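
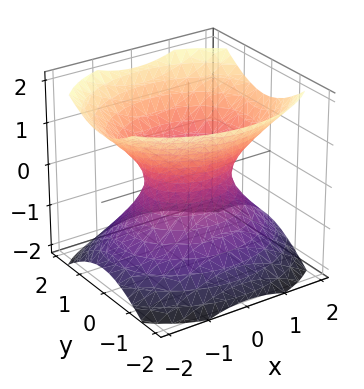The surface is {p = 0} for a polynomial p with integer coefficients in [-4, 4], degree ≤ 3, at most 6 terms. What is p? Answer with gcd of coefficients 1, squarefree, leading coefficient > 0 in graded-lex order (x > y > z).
The degree is 2 — an hourglass — one-sheet hyperboloid; a quadric.
Symmetries: it's symmetric under z → −z, forcing even powers of z; mirror symmetry x ↦ −x ⇒ only even powers of x; it's symmetric under y → −y, forcing even powers of y.
Reading off the gridlines: the x-axis gridline crossings are at x ∈ {-1, 1}; it misses every integer gridline on the z-axis.
These observations pin down the coefficients.

2*x^2 + 3*y^2 - 3*z^2 - 2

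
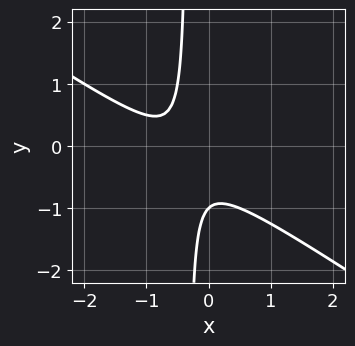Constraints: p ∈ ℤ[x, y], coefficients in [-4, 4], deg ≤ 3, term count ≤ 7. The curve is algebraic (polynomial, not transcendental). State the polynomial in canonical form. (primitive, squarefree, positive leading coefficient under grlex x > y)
2*x^2 + 3*x*y + 2*x + y + 1

First, degree: a generic line meets the curve in up to 2 points, so deg p = 2.
Next, against the integer gridlines: one y-axis crossing is at y = -1; the curve avoids every integer x-axis point in the box.
Finally, solving for integer coefficients yields p as stated.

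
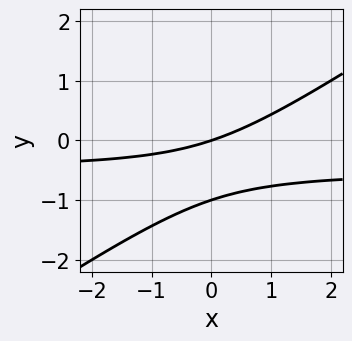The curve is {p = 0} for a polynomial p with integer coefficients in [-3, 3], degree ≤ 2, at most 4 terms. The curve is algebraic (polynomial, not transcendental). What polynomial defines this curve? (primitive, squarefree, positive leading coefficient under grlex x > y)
(a) Degree: no degree-1 curve has this shape, so deg p = 2.
(b) From the axis intercepts and sections: it meets the x-axis at x = 0 (among the integer gridlines); the y-axis gridline crossings are at y ∈ {-1, 0}.
(c) Assembling these constraints gives the stated polynomial.

2*x*y - 3*y^2 + x - 3*y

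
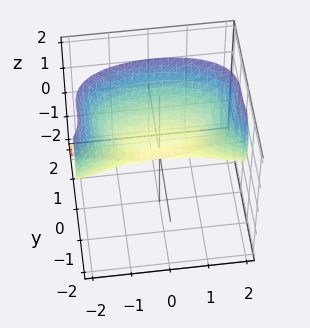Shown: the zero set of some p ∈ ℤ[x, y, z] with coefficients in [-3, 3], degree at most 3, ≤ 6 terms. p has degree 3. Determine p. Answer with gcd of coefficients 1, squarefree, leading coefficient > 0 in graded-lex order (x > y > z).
(a) The degree is 3 — no degree-2 surface has this shape.
(b) Against the integer gridlines: it meets the y-axis at y = 0 (among the integer gridlines); the visible x-axis segment lies entirely on the surface; one z-axis crossing is at z = 0.
(c) These observations pin down the coefficients.

x^2*z + 3*y^3 + y^2 - 2*z^2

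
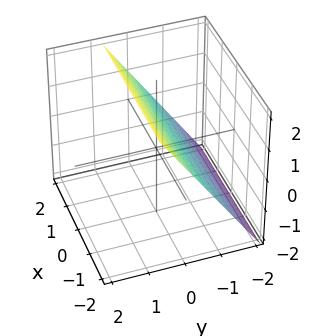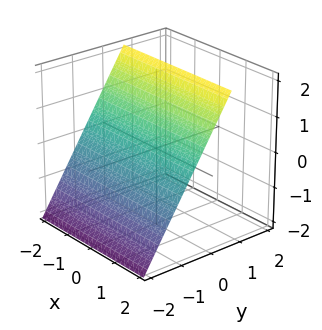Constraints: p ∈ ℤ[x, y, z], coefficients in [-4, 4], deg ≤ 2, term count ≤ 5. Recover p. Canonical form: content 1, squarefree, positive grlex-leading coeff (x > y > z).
(a) Degree: every cross-section is a straight line — this is a plane, so deg p = 1.
(b) From the axis intercepts and sections: it meets the z-axis at z = 1 (among the integer gridlines); it misses every integer gridline on the x-axis.
(c) Solving for integer coefficients yields p as stated.

3*y - 2*z + 2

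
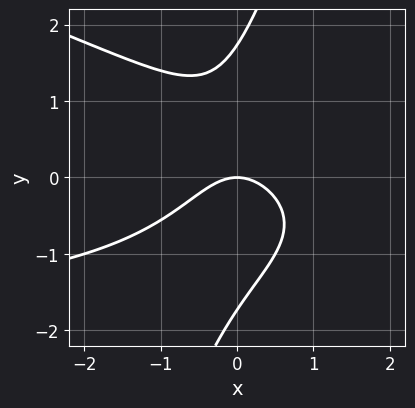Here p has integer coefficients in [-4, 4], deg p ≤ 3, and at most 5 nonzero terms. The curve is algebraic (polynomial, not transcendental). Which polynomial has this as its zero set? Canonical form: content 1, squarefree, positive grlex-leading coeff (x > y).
x^2*y + 3*x*y^2 - y^3 + 3*x^2 + 3*y

First, the degree is 3 — a generic line meets the curve in up to 3 points.
Then, checking where it meets the axes: it crosses the y-axis at the gridline y = 0; it meets the x-axis at x = 0 (among the integer gridlines).
Finally, assembling these constraints gives the stated polynomial.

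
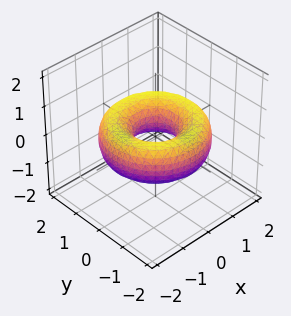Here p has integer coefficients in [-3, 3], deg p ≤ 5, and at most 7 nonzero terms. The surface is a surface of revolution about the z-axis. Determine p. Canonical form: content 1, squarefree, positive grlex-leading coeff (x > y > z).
First, the degree is 4 — a generic line meets the surface in up to 4 points.
Next, symmetry: every cross-section ⟂ z is a circle, so x, y appear only via x² + y².
Then, from the visible intercepts: a circular section at z = 0 has radius between 0 and 1; the surface avoids every integer z-axis point in the box.
Finally, the integer polynomial consistent with all of this is the stated p.

x^4 + 2*x^2*y^2 + y^4 - 3*x^2 - 3*y^2 + 3*z^2 + 1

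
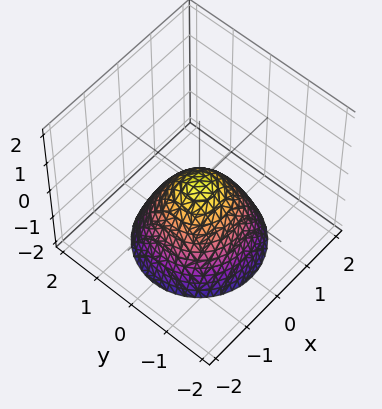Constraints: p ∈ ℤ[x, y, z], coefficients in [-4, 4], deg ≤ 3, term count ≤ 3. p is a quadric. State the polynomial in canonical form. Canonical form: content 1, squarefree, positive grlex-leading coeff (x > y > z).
x^2 + y^2 + z

First, deg p = 2. A single bowl opening along one axis; a quadric.
Next, symmetries: rotational symmetry about the z-axis ⇒ p depends on x, y only through x² + y².
Then, checking where it meets the axes: one z-axis crossing is at z = 0; it meets the x-axis at x = 0 (among the integer gridlines); a circular section at z = -2 has radius between 1 and 2.
Finally, together with the visible shape, these determine p as stated.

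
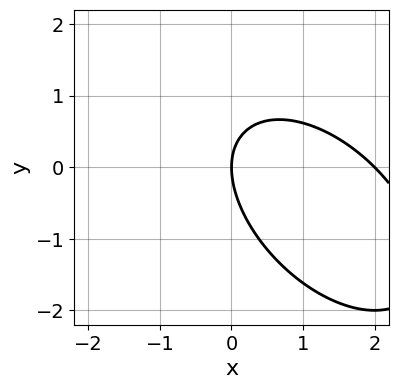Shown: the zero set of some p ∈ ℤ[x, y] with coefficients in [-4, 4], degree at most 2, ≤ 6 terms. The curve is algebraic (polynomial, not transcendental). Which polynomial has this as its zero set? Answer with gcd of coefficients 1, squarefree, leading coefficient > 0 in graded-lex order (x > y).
x^2 + x*y + y^2 - 2*x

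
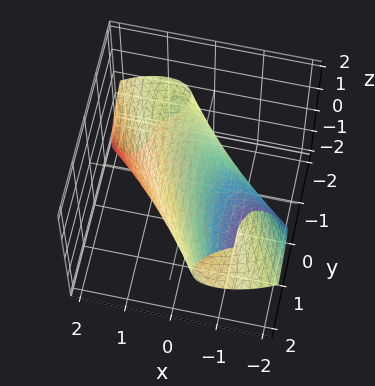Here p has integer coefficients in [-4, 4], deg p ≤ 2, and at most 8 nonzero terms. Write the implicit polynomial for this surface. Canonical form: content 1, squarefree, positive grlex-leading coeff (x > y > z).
3*x^2 + 3*x*y + 3*x*z + y^2 + 2*z^2 - 2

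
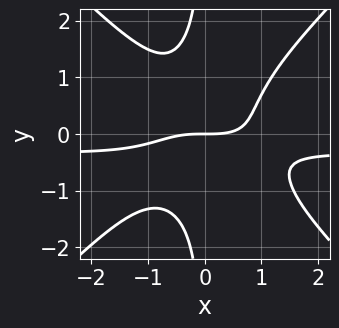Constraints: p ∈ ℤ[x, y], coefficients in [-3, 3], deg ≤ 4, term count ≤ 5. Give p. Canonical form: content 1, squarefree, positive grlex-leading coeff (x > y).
3*x^3*y - 3*x*y^3 + x^3 - 3*y

First, degree: a generic line meets the curve in up to 4 points, so deg p = 4.
Next, observable constraints: it crosses the y-axis at the gridline y = 0; one x-axis crossing is at x = 0.
Finally, the integer polynomial consistent with all of this is the stated p.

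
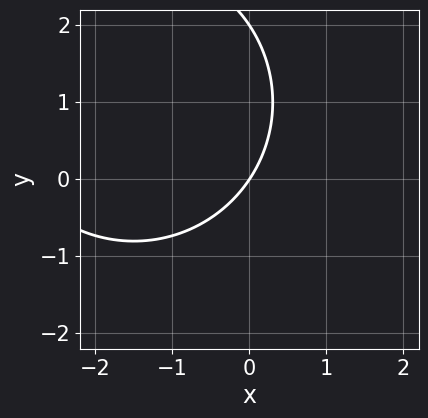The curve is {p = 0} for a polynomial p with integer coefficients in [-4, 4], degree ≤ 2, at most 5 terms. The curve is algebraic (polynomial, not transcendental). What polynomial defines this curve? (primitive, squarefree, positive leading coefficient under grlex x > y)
x^2 + y^2 + 3*x - 2*y

1. deg p = 2. No degree-1 curve has this shape.
2. Reading off the gridlines: among the integer gridlines, it crosses the y-axis at y ∈ {0, 2}; one x-axis crossing is at x = 0.
3. Solving for integer coefficients yields p as stated.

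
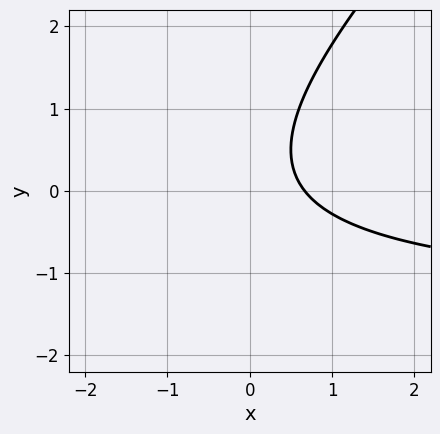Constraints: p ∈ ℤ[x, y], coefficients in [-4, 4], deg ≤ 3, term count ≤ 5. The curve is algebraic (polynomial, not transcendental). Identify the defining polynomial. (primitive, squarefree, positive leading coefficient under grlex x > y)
(a) The degree is 2 — a generic line meets the curve in up to 2 points.
(b) Checking where it meets the axes: no y-intercept at any integer in the box.
(c) Putting this together gives p.

2*x*y - 2*y^2 + 3*x + y - 2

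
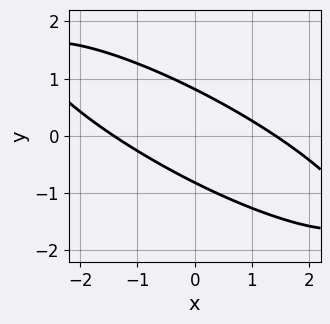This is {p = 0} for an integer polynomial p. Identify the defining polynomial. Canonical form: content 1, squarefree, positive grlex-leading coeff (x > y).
First, degree: the shape is more complex than any degree-1 curve, so deg p = 2.
Finally, matching integer coefficients to the picture gives p.

x^2 + 3*x*y + 3*y^2 - 2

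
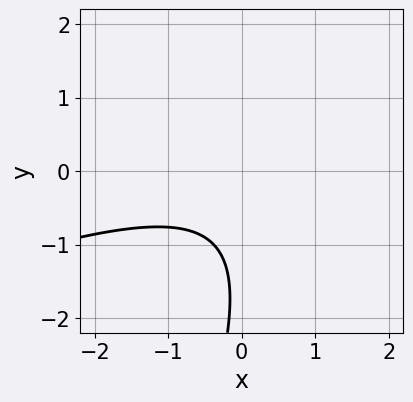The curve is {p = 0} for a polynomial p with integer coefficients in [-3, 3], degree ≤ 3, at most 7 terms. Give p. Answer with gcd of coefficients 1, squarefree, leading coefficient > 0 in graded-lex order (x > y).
x^2 - 3*x*y + y^2 + 3*y + 3

The degree is 2 — no degree-1 curve has this shape.
From the axis intercepts and sections: the curve avoids every integer y-axis point in the box; it misses every integer gridline on the x-axis.
Putting this together gives p.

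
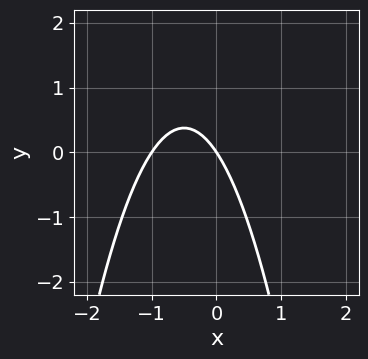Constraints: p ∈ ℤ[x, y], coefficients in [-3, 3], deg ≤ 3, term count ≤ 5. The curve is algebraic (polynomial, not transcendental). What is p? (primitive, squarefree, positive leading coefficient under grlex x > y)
3*x^2 + 3*x + 2*y

1. The degree is 2 — no degree-1 curve has this shape.
2. Observable constraints: one y-axis crossing is at y = 0; among the integer gridlines, it crosses the x-axis at x ∈ {-1, 0}.
3. The integer polynomial consistent with all of this is the stated p.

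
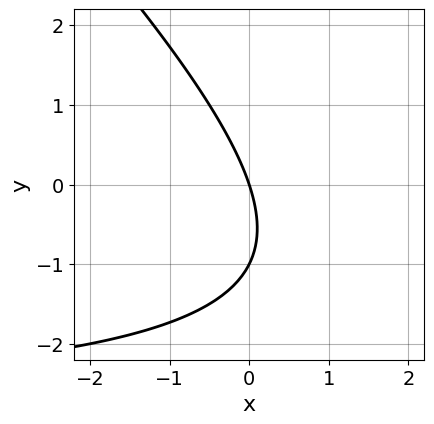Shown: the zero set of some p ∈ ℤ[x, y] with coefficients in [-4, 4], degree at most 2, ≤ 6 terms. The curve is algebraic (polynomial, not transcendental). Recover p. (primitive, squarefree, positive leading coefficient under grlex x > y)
x*y + y^2 + 3*x + y

First, deg p = 2. No degree-1 curve has this shape.
Next, reading off the gridlines: it crosses the x-axis at the gridline x = 0; the y-axis gridline crossings are at y ∈ {-1, 0}.
Finally, together with the visible shape, these determine p as stated.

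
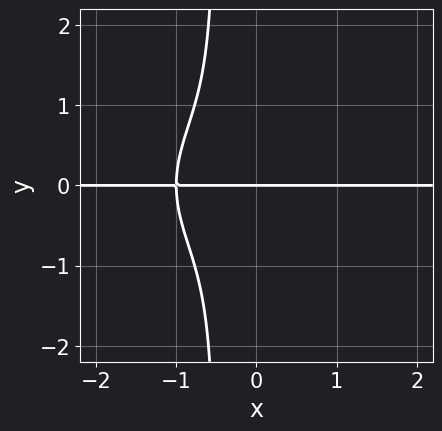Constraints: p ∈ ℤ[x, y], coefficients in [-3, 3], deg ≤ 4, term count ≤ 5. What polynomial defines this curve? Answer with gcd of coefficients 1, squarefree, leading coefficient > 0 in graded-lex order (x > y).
x^3*y + 2*x*y^3 + y^3 + y

The degree is 4 — a generic line meets the curve in up to 4 points.
Checking where it meets the axes: one y-axis crossing is at y = 0; the visible x-axis segment lies entirely on the curve.
Assembling these constraints gives the stated polynomial.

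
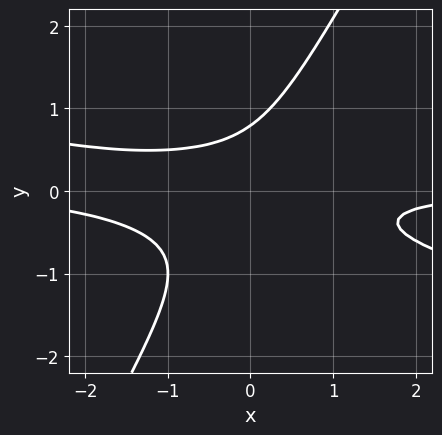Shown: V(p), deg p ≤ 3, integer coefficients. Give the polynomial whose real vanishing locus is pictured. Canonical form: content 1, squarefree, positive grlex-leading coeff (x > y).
x^2*y + 3*x*y^2 - 2*y^3 + x*y + 1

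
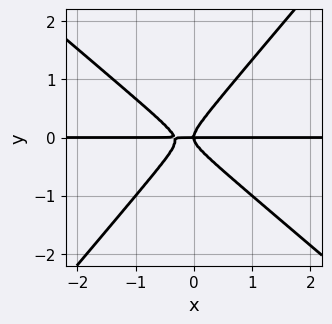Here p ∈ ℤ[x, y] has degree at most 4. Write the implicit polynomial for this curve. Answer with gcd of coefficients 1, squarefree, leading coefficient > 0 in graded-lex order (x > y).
First, degree: the shape is more complex than any degree-2 curve, so deg p = 3.
Next, against the integer gridlines: it crosses the y-axis at the gridline y = 0; the visible x-axis segment lies entirely on the curve.
Finally, matching integer coefficients to the picture gives p.

3*x^2*y + x*y^2 - 3*y^3 + x*y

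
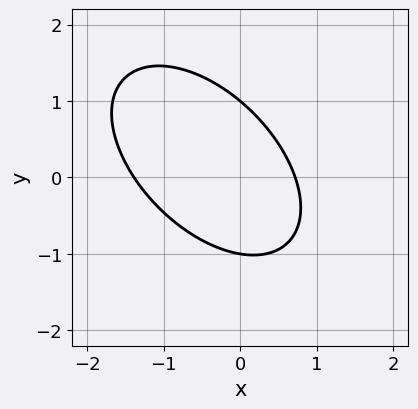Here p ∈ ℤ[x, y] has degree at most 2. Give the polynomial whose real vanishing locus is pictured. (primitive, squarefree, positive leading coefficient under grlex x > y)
(a) The degree is 2 — a generic line meets the curve in up to 2 points.
(b) Reading off the gridlines: the y-axis gridline crossings are at y ∈ {-1, 1}.
(c) Assembling these constraints gives the stated polynomial.

3*x^2 + 3*x*y + 3*y^2 + 2*x - 3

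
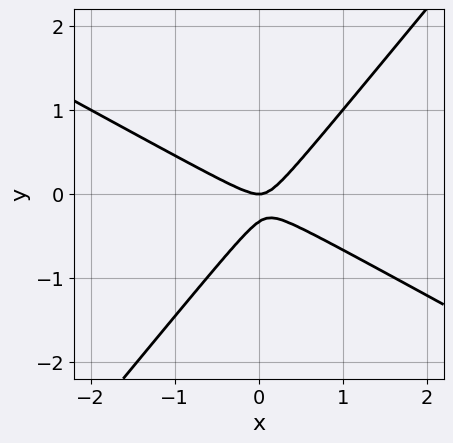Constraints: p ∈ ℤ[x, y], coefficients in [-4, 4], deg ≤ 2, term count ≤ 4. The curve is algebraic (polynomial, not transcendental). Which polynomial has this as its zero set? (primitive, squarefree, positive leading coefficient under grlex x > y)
2*x^2 + 2*x*y - 3*y^2 - y

First, the degree is 2 — a generic line meets the curve in up to 2 points.
Next, against the integer gridlines: it meets the x-axis at x = 0 (among the integer gridlines); it meets the y-axis at y = 0 (among the integer gridlines).
Finally, the integer polynomial consistent with all of this is the stated p.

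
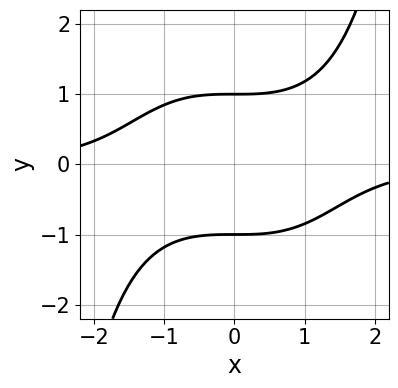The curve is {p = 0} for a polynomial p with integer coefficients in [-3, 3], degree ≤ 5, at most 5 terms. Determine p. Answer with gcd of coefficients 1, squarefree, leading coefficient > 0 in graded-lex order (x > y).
x^3*y - 3*y^2 + 3

1. deg p = 4. A generic line meets the curve in up to 4 points.
2. From the visible intercepts: among the integer gridlines, it crosses the y-axis at y ∈ {-1, 1}; the curve avoids every integer x-axis point in the box.
3. Matching integer coefficients to the picture gives p.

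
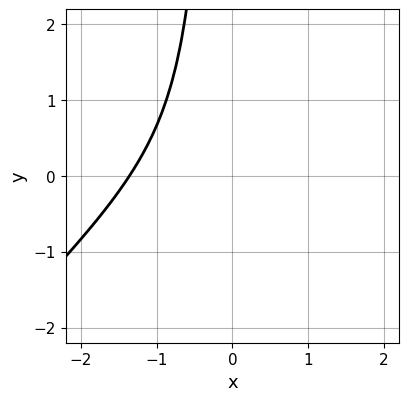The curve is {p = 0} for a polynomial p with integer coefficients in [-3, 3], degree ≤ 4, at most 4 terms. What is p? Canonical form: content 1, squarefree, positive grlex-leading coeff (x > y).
3*x^3 - 3*x^2*y + 3*x^2 + 2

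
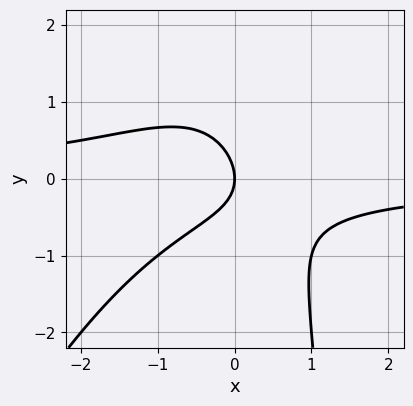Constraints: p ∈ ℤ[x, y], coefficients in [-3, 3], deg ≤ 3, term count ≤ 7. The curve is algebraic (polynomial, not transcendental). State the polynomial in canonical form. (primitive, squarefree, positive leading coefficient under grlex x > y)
deg p = 3.
Checking where it meets the axes: it crosses the x-axis at the gridline x = 0; it crosses the y-axis at the gridline y = 0.
Fitting integer coefficients to these (and the overall shape) gives p.

2*x^2*y - x*y^2 + x*y + 2*y^2 + 2*x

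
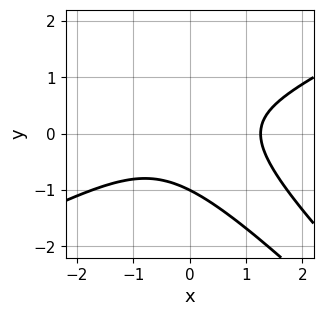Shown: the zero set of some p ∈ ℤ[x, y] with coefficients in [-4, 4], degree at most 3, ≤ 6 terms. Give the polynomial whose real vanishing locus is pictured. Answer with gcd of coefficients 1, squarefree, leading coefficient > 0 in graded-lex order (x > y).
x^3 - 3*x*y^2 - 2*y^3 - 2

First, deg p = 3. A generic line meets the curve in up to 3 points.
Next, from the axis intercepts and sections: it crosses the y-axis at the gridline y = -1.
Finally, assembling these constraints gives the stated polynomial.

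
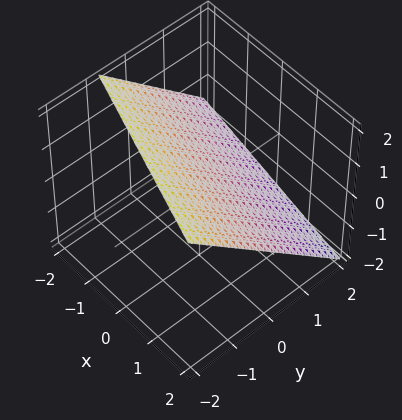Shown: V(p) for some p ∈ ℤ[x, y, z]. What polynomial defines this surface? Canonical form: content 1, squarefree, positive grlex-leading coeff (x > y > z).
x + 3*y + 3*z - 2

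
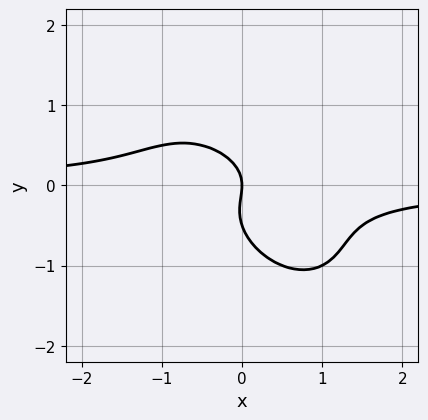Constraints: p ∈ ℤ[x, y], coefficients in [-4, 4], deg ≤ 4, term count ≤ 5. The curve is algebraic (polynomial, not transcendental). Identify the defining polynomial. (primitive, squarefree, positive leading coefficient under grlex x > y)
2*x^2*y + 2*x*y^2 + 2*y^3 + y^2 + x

First, degree: a generic line meets the curve in up to 3 points, so deg p = 3.
Next, reading off the gridlines: it crosses the y-axis at the gridline y = 0; it meets the x-axis at x = 0 (among the integer gridlines).
Finally, fitting integer coefficients to these (and the overall shape) gives p.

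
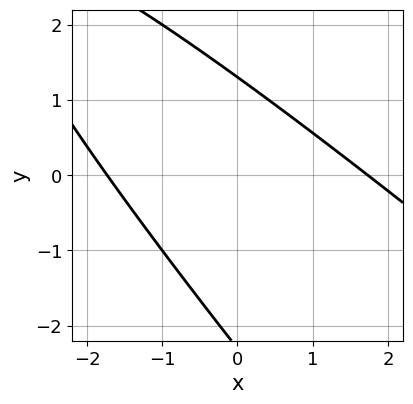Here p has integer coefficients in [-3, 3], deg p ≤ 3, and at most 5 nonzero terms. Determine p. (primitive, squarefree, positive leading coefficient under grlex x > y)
x^2 + 2*x*y + y^2 + y - 3

(a) deg p = 2.
(b) The integer polynomial consistent with all of this is the stated p.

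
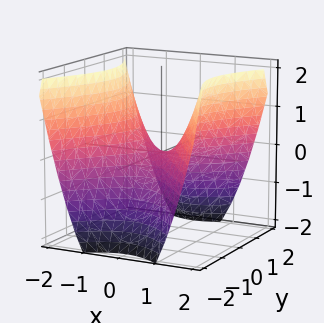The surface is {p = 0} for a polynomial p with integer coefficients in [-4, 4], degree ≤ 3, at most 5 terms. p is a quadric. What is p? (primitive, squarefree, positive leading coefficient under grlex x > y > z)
The degree is 2 — a saddle surface; a quadric.
Symmetries: the y ↦ −y reflection is a symmetry, so y appears only in even powers; it's symmetric under x → −x, forcing even powers of x.
From the visible intercepts: it crosses the y-axis at the gridline y = 0; it crosses the x-axis at the gridline x = 0.
Solving for integer coefficients yields p as stated.

3*x^2 - 2*y^2 - 3*z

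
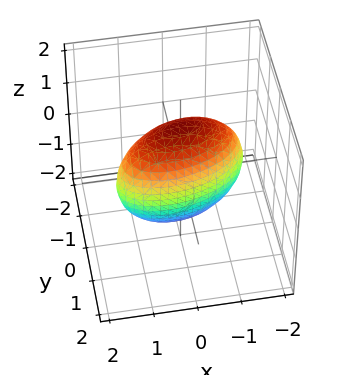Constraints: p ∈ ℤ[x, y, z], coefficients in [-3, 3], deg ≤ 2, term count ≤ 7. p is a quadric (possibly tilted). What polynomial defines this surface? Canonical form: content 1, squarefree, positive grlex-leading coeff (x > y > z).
First, degree: the shape is more complex than any degree-1 surface, so deg p = 2.
Finally, putting this together gives p.

x^2 - x*y + 3*y^2 + z^2 - 2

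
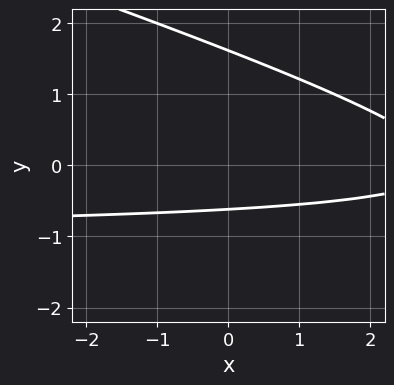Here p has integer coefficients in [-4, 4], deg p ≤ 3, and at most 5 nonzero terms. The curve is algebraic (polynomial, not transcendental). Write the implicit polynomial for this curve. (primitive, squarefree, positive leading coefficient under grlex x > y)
x*y + 3*y^2 + x - 3*y - 3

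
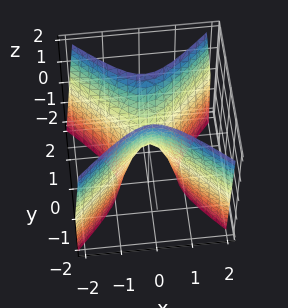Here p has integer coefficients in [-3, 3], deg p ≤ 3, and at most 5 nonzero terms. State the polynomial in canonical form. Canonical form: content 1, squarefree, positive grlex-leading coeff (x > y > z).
3*x^2 - 3*y^2 + z

(a) Degree: a hyperbolic paraboloid; a quadric, so deg p = 2.
(b) Symmetries: mirror symmetry x ↦ −x ⇒ only even powers of x; it's symmetric under y → −y, forcing even powers of y.
(c) From the axis intercepts and sections: it crosses the x-axis at the gridline x = 0; one y-axis crossing is at y = 0; it crosses the z-axis at the gridline z = 0.
(d) These observations pin down the coefficients.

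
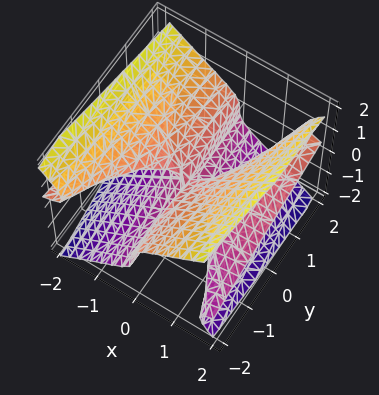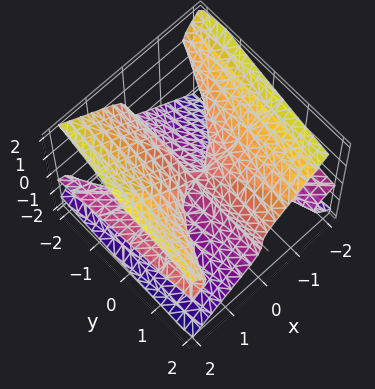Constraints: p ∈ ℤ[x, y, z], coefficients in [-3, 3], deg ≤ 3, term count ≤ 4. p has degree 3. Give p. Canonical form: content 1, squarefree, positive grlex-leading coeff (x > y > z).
2*x^2*z - 2*z^3 - x*y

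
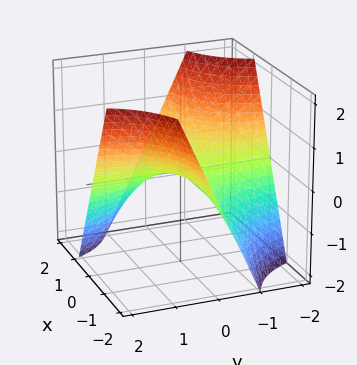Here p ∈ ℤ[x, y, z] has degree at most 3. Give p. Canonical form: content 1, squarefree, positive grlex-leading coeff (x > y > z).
First, the degree is 2 — a saddle surface; a quadric.
Next, observable constraints: the visible y-axis segment lies entirely on the surface; the visible x-axis segment lies entirely on the surface; it crosses the z-axis at the gridline z = 0.
Finally, these observations pin down the coefficients.

x*y + z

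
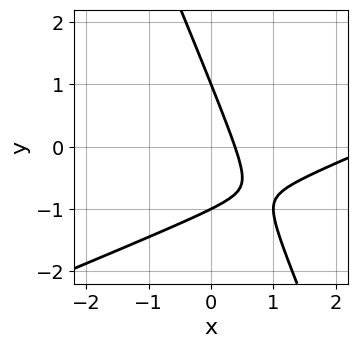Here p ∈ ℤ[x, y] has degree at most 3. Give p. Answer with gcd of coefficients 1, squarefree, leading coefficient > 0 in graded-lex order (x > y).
x^2 - 2*x*y - y^2 - 3*x + 1

deg p = 2. A generic line meets the curve in up to 2 points.
Checking where it meets the axes: the y-axis gridline crossings are at y ∈ {-1, 1}.
These observations pin down the coefficients.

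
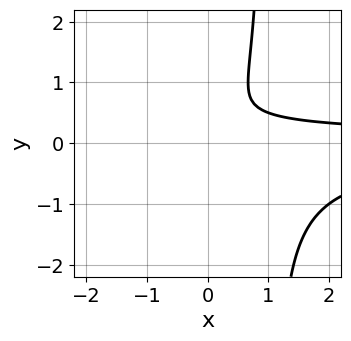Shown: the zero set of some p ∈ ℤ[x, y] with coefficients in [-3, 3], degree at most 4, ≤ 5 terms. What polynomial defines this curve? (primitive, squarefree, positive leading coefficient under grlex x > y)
3*x*y^2 - 3*y^2 + 2*y - 1

Degree: no degree-2 curve has this shape, so deg p = 3.
Reading off the gridlines: it misses every integer gridline on the x-axis; it misses every integer gridline on the y-axis.
Putting this together gives p.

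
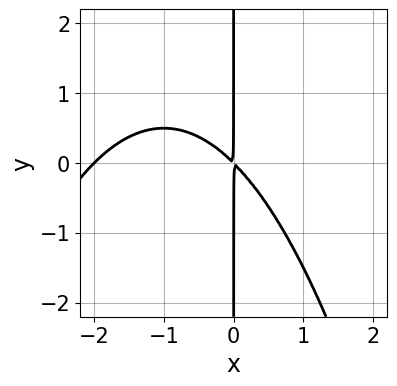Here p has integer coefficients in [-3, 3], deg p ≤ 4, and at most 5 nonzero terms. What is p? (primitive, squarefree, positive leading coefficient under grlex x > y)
First, deg p = 3. A generic line meets the curve in up to 3 points.
Then, observable constraints: the visible y-axis segment lies entirely on the curve; it crosses the x-axis at the gridline x = -2.
Finally, matching integer coefficients to the picture gives p.

x^3 + 2*x^2 + 2*x*y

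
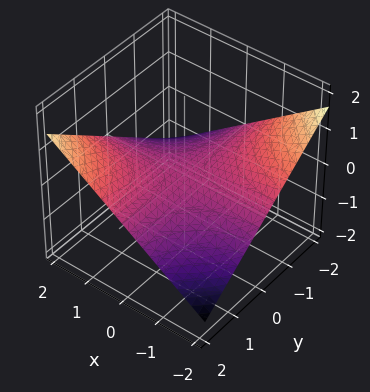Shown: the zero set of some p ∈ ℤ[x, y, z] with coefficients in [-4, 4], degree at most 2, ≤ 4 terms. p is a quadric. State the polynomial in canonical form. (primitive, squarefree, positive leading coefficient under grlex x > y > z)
x*y - 3*z

Degree: a hyperbolic paraboloid; a quadric, so deg p = 2.
Against the integer gridlines: the visible x-axis segment lies entirely on the surface; one z-axis crossing is at z = 0.
Together with the visible shape, these determine p as stated.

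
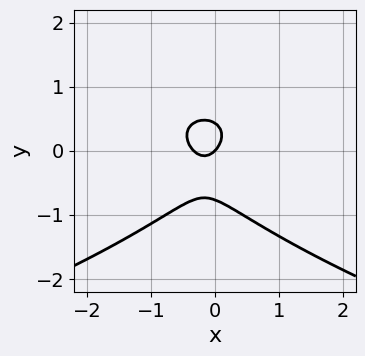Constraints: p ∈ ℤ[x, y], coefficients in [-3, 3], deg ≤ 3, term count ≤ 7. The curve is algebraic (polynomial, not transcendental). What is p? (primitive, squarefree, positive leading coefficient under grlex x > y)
3*y^3 + 3*x^2 + y^2 + x - y

(a) The degree is 3 — no degree-2 curve has this shape.
(b) Checking where it meets the axes: it crosses the x-axis at the gridline x = 0; one y-axis crossing is at y = 0.
(c) Assembling these constraints gives the stated polynomial.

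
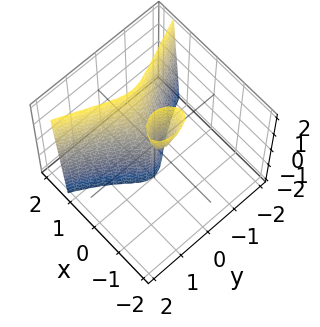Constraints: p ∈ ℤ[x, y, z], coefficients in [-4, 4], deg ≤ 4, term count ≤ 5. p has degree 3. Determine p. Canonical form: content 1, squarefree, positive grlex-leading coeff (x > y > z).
(a) I count 2 distinct pieces. They look like related sheets of one shape, so recover p as a whole.
(b) The degree is 3 — no degree-2 surface has this shape.
(c) From the visible intercepts: it crosses the x-axis at the gridline x = 0; every point of the z-axis in the box is on the surface; it crosses the y-axis at the gridline y = 0.
(d) These observations pin down the coefficients.

3*x^3 - x*z - 2*y^2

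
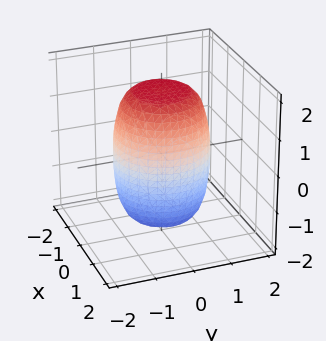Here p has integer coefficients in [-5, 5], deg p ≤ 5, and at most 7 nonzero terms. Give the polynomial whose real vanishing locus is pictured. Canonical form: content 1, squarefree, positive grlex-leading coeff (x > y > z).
2*x^4 + 4*x^2*y^2 + 2*y^4 - x^2 - y^2 + z^2 - 3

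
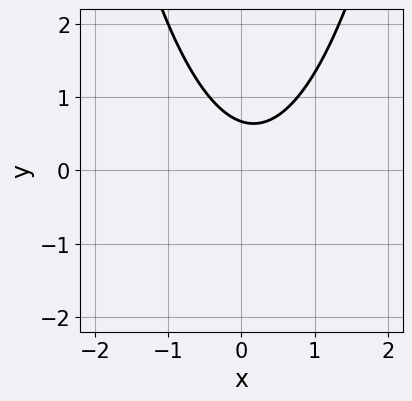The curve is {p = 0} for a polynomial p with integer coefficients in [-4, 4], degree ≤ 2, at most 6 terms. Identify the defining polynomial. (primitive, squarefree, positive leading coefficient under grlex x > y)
The degree is 2 — no degree-1 curve has this shape.
Reading off the gridlines: it misses every integer gridline on the x-axis.
Solving for integer coefficients yields p as stated.

3*x^2 - x - 3*y + 2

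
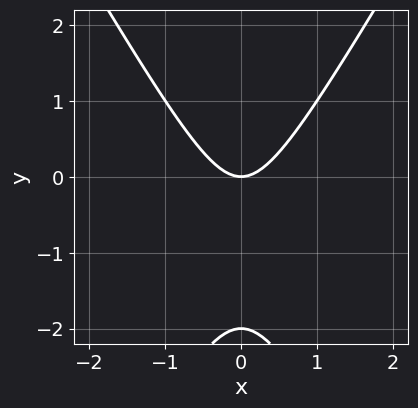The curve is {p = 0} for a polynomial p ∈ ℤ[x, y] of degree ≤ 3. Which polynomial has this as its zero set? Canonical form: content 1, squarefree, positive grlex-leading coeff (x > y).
3*x^2 - y^2 - 2*y

(a) deg p = 2.
(b) Symmetries: it's symmetric under x → −x, forcing even powers of x.
(c) Against the integer gridlines: it meets the x-axis at x = 0 (among the integer gridlines); among the integer gridlines, it crosses the y-axis at y ∈ {-2, 0}.
(d) Putting this together gives p.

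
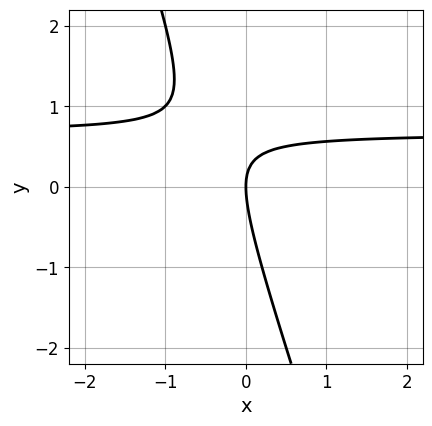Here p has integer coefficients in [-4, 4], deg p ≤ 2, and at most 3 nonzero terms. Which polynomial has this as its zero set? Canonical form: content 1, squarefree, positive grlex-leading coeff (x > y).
3*x*y + y^2 - 2*x

Degree: a generic line meets the curve in up to 2 points, so deg p = 2.
Observable constraints: it crosses the y-axis at the gridline y = 0; one x-axis crossing is at x = 0.
The integer polynomial consistent with all of this is the stated p.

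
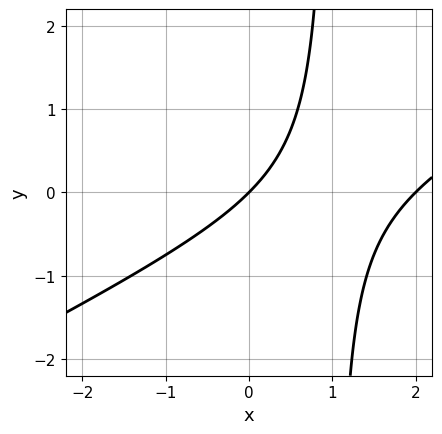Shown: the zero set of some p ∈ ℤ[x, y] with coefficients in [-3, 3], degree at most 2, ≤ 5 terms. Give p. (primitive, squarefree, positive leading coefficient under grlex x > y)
x^2 - 2*x*y - 2*x + 2*y

Degree: the shape is more complex than any degree-1 curve, so deg p = 2.
Reading off the gridlines: the x-axis gridline crossings are at x ∈ {0, 2}; it meets the y-axis at y = 0 (among the integer gridlines).
The integer polynomial consistent with all of this is the stated p.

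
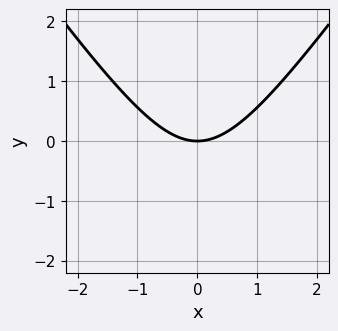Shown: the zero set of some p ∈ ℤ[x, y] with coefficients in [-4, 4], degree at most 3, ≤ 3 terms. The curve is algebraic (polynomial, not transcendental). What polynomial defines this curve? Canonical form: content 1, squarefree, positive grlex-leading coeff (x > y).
2*x^2 - y^2 - 3*y

(a) The degree is 2 — a generic line meets the curve in up to 2 points.
(b) Symmetries: it's symmetric under x → −x, forcing even powers of x.
(c) Against the integer gridlines: one x-axis crossing is at x = 0; one y-axis crossing is at y = 0.
(d) Putting this together gives p.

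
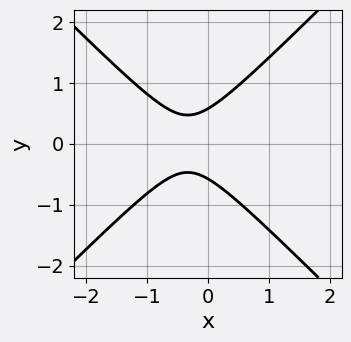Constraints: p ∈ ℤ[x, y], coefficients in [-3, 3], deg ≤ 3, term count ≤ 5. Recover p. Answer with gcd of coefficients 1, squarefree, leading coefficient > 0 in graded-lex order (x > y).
First, degree: a generic line meets the curve in up to 2 points, so deg p = 2.
Next, symmetries: the y ↦ −y reflection is a symmetry, so y appears only in even powers.
Then, observable constraints: the curve avoids every integer x-axis point in the box.
Finally, assembling these constraints gives the stated polynomial.

3*x^2 - 3*y^2 + 2*x + 1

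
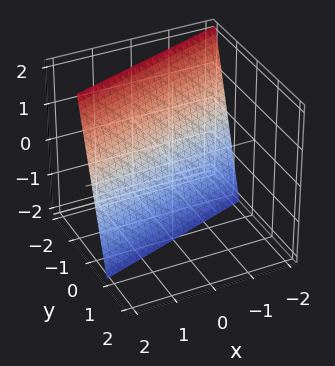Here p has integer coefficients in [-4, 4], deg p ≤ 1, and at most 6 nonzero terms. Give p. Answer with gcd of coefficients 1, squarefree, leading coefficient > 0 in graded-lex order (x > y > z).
x - 3*y - z - 2

1. The degree is 1 — every cross-section is a straight line — this is a plane.
2. From the visible intercepts: it crosses the z-axis at the gridline z = -2; it meets the x-axis at x = 2 (among the integer gridlines).
3. Solving for integer coefficients yields p as stated.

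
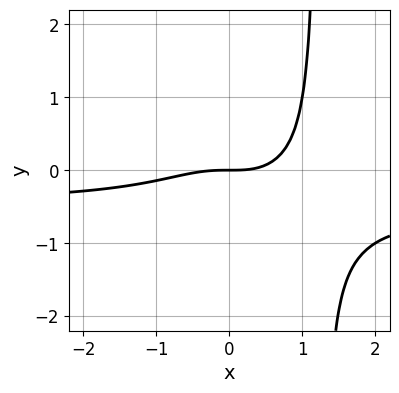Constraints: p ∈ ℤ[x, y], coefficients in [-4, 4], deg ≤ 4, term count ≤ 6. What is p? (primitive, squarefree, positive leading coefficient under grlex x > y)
1. deg p = 4.
2. From the axis intercepts and sections: it crosses the x-axis at the gridline x = 0; it meets the y-axis at y = 0 (among the integer gridlines).
3. The integer polynomial consistent with all of this is the stated p.

2*x^3*y + x^3 - 2*x^2*y + x*y - 2*y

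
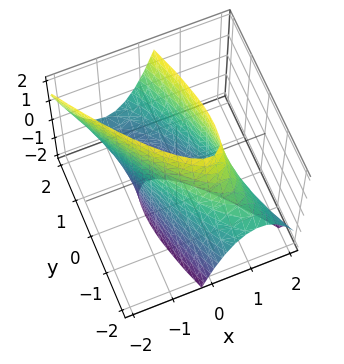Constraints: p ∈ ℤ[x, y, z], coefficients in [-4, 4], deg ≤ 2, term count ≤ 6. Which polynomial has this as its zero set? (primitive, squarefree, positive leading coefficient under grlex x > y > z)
1. The degree is 2 — no degree-1 surface has this shape.
2. Observable constraints: the surface avoids every integer z-axis point in the box.
3. Assembling these constraints gives the stated polynomial.

3*x^2 + 3*x*y + y^2 - y*z - 2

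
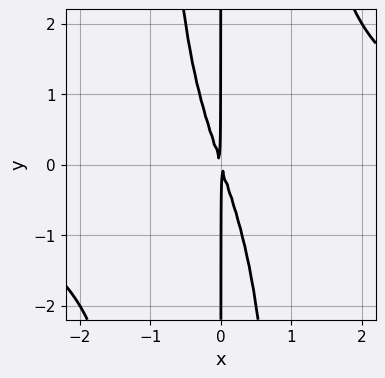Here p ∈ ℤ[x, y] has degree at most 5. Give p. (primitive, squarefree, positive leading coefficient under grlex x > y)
x^3*y - 3*x^2 - x*y

(a) The degree is 4 — a generic line meets the curve in up to 4 points.
(b) Against the integer gridlines: every point of the y-axis in the box is on the curve.
(c) Fitting integer coefficients to these (and the overall shape) gives p.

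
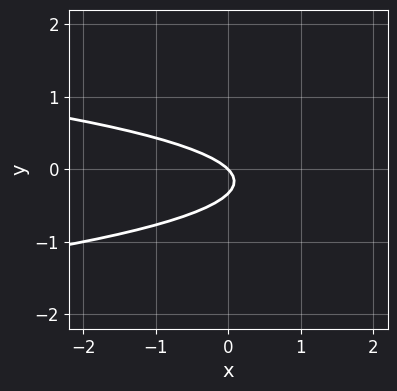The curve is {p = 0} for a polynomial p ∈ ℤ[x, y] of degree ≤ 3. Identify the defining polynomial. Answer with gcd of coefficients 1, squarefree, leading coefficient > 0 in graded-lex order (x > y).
3*y^2 + x + y

First, the degree is 2 — the shape is more complex than any degree-1 curve.
Then, checking where it meets the axes: it crosses the y-axis at the gridline y = 0; one x-axis crossing is at x = 0.
Finally, matching integer coefficients to the picture gives p.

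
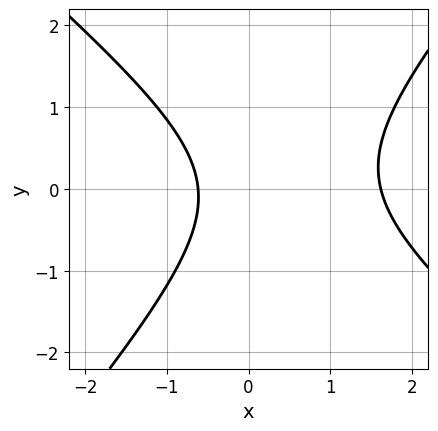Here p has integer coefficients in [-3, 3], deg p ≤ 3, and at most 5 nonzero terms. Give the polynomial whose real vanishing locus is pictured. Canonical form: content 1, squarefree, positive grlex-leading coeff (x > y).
3*x^2 + x*y - 3*y^2 - 3*x - 3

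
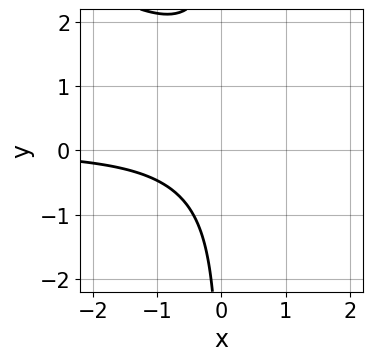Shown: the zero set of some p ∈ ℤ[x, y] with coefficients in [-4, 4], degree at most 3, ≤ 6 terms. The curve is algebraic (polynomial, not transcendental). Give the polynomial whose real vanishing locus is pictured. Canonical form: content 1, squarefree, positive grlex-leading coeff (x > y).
1. Degree: the shape is more complex than any degree-2 curve, so deg p = 3.
2. Observable constraints: no y-intercept at any integer in the box; it misses every integer gridline on the x-axis.
3. The integer polynomial consistent with all of this is the stated p.

2*x^2*y + 3*x*y^2 - 3*x*y + 3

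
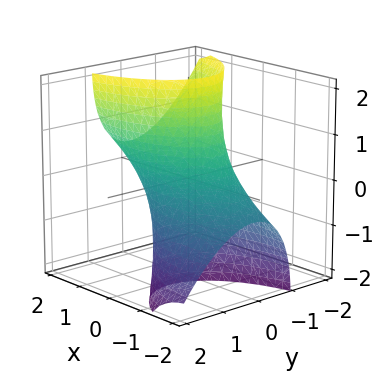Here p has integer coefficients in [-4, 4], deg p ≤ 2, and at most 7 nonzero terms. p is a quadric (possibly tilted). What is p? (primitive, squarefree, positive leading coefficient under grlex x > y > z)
deg p = 2.
Solving for integer coefficients yields p as stated.

x^2 - 3*x*z + 3*y^2 + 2*y*z + z^2 - 2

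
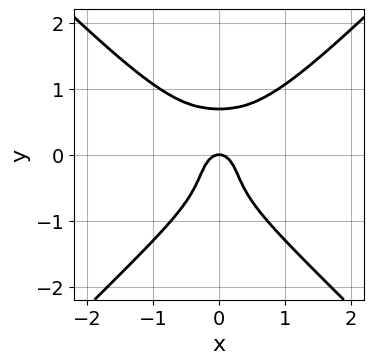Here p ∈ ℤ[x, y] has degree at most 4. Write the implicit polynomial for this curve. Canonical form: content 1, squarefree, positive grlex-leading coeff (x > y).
(a) deg p = 4. A generic line meets the curve in up to 4 points.
(b) Symmetries: mirror symmetry x ↦ −x ⇒ only even powers of x.
(c) Against the integer gridlines: one x-axis crossing is at x = 0; one y-axis crossing is at y = 0.
(d) Matching integer coefficients to the picture gives p.

3*x^4 - 3*y^4 - 3*x^2*y + 3*x^2 + y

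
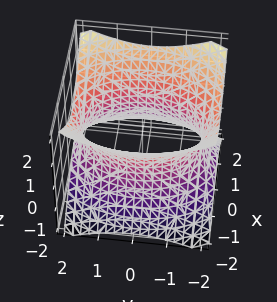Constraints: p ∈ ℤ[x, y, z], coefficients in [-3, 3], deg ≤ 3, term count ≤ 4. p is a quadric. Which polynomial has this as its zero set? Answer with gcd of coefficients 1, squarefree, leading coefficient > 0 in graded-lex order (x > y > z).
2*x^2 + y^2 - 2*z^2 - 3

(a) Degree: an hourglass — one-sheet hyperboloid; a quadric, so deg p = 2.
(b) Symmetries: the z ↦ −z reflection is a symmetry, so z appears only in even powers; it's symmetric under y → −y, forcing even powers of y; it's symmetric under x → −x, forcing even powers of x.
(c) Observable constraints: the surface avoids every integer z-axis point in the box.
(d) Assembling these constraints gives the stated polynomial.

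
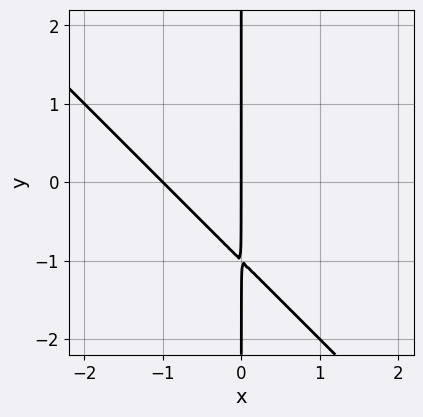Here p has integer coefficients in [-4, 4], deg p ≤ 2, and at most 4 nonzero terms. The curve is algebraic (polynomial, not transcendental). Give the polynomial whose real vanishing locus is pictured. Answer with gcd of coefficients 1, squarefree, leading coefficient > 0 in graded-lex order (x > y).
The degree is 2 — a generic line meets the curve in up to 2 points.
From the visible intercepts: among the integer gridlines, it crosses the x-axis at x ∈ {-1, 0}; the visible y-axis segment lies entirely on the curve.
These observations pin down the coefficients.

x^2 + x*y + x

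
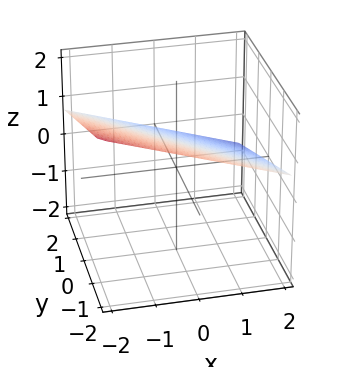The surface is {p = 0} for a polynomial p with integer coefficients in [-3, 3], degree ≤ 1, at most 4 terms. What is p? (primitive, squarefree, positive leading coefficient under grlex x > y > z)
x + y + 3*z - 2

(a) Degree: every cross-section is a straight line — this is a plane, so deg p = 1.
(b) Reading off the gridlines: it crosses the y-axis at the gridline y = 2; one x-axis crossing is at x = 2.
(c) Assembling these constraints gives the stated polynomial.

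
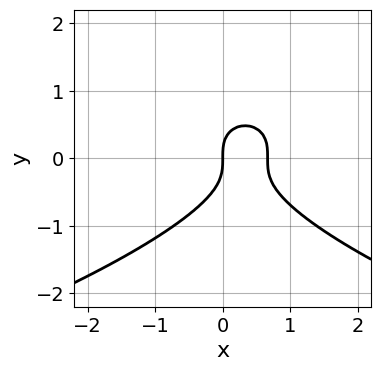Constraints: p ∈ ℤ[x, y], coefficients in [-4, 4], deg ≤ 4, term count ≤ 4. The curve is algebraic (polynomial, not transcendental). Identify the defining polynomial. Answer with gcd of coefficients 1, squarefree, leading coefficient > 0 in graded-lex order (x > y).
3*y^3 + 3*x^2 - 2*x

Degree: no degree-2 curve has this shape, so deg p = 3.
From the axis intercepts and sections: it meets the x-axis at x = 0 (among the integer gridlines); it meets the y-axis at y = 0 (among the integer gridlines).
Fitting integer coefficients to these (and the overall shape) gives p.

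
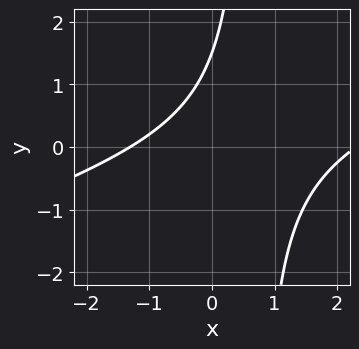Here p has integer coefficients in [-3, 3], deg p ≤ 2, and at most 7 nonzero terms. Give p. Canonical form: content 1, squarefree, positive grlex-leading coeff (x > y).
x^2 - 3*x*y - x + 2*y - 3

1. The degree is 2 — a generic line meets the curve in up to 2 points.
2. Solving for integer coefficients yields p as stated.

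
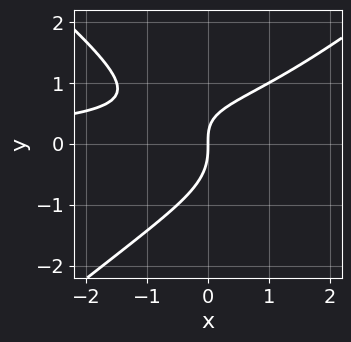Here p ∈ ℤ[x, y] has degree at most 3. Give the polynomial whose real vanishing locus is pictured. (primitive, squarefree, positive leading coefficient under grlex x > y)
2*x^2*y - 3*y^3 - 2*x*y + 3*x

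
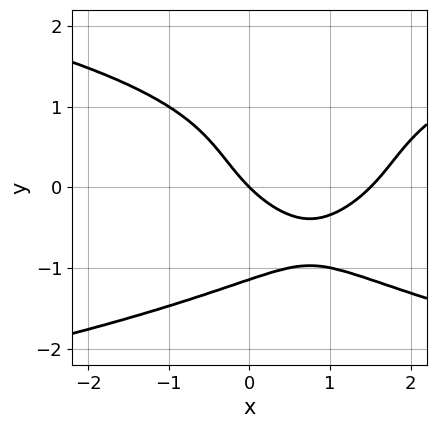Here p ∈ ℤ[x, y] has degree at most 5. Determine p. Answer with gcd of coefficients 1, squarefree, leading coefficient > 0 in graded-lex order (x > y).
2*y^4 - 2*x^2 + 3*x + 3*y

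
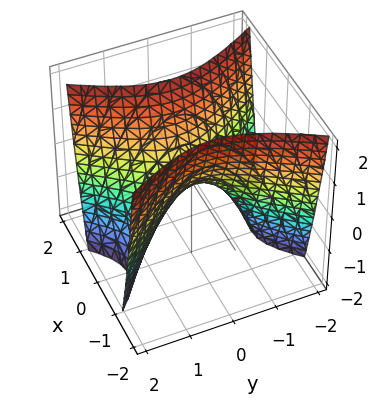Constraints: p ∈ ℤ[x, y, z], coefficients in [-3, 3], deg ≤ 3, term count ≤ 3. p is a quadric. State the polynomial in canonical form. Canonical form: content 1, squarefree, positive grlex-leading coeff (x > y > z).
2*x^2 - y^2 - z

(a) deg p = 2.
(b) Symmetries: mirror symmetry x ↦ −x ⇒ only even powers of x; mirror symmetry y ↦ −y ⇒ only even powers of y.
(c) From the axis intercepts and sections: it meets the x-axis at x = 0 (among the integer gridlines); it meets the y-axis at y = 0 (among the integer gridlines).
(d) These observations pin down the coefficients.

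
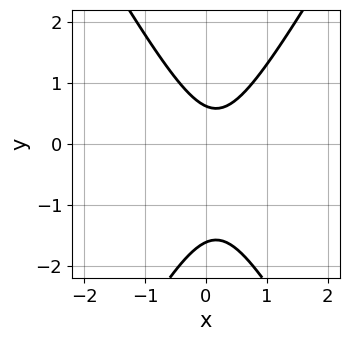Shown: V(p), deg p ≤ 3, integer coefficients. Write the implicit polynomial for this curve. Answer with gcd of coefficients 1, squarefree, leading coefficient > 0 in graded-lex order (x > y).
deg p = 2.
Against the integer gridlines: no x-intercept at any integer in the box.
The integer polynomial consistent with all of this is the stated p.

3*x^2 - y^2 - x - y + 1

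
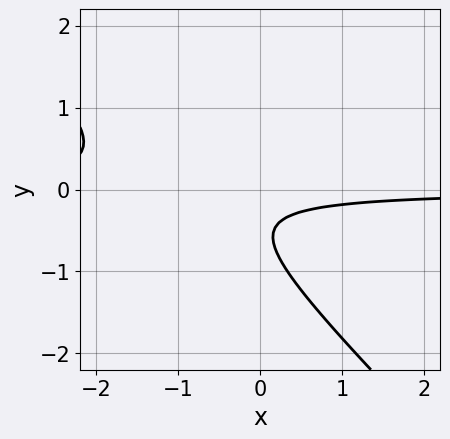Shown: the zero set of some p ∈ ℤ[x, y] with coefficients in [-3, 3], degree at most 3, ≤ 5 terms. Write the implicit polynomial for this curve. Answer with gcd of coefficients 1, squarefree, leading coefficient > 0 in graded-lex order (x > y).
3*x*y + 3*y^2 + 3*y + 1

First, degree: no degree-1 curve has this shape, so deg p = 2.
Next, against the integer gridlines: it misses every integer gridline on the x-axis; no y-intercept at any integer in the box.
Finally, matching integer coefficients to the picture gives p.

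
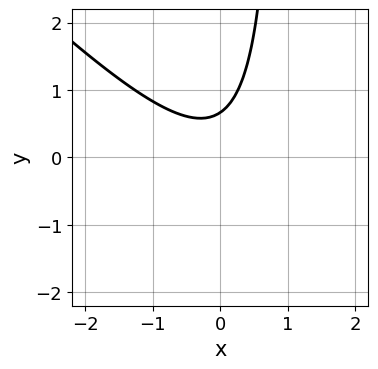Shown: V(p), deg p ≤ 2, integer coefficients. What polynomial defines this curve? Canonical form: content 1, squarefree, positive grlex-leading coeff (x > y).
(a) The degree is 2 — a generic line meets the curve in up to 2 points.
(b) Observable constraints: it misses every integer gridline on the x-axis.
(c) Assembling these constraints gives the stated polynomial.

3*x^2 + 3*x*y - 3*y + 2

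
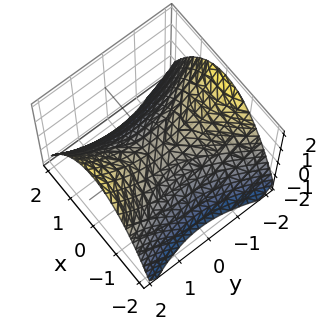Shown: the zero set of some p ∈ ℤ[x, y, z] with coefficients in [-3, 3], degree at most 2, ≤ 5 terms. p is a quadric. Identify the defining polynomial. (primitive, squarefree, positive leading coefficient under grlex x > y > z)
First, degree: a saddle surface; a quadric, so deg p = 2.
Next, symmetries: mirror symmetry y ↦ −y ⇒ only even powers of y; mirror symmetry x ↦ −x ⇒ only even powers of x.
Then, against the integer gridlines: it crosses the z-axis at the gridline z = 0; it meets the y-axis at y = 0 (among the integer gridlines); one x-axis crossing is at x = 0.
Finally, the integer polynomial consistent with all of this is the stated p.

2*x^2 - y^2 + 3*z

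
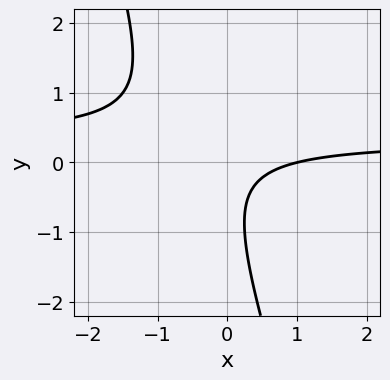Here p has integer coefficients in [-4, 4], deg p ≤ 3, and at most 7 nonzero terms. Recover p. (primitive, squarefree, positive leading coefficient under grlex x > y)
3*x*y + y^2 - x + y + 1

deg p = 2. No degree-1 curve has this shape.
Observable constraints: the curve avoids every integer y-axis point in the box; it crosses the x-axis at the gridline x = 1.
Fitting integer coefficients to these (and the overall shape) gives p.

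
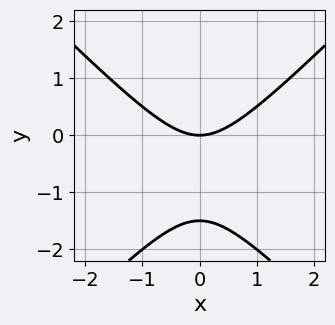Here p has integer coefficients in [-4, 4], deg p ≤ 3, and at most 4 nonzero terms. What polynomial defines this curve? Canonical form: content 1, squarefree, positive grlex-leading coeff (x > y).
1. deg p = 2. The shape is more complex than any degree-1 curve.
2. Symmetries: it's symmetric under x → −x, forcing even powers of x.
3. Reading off the gridlines: one y-axis crossing is at y = 0; it meets the x-axis at x = 0 (among the integer gridlines).
4. Putting this together gives p.

2*x^2 - 2*y^2 - 3*y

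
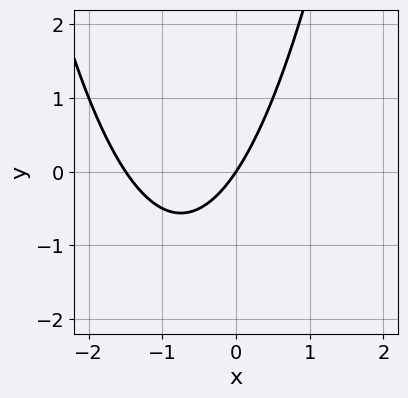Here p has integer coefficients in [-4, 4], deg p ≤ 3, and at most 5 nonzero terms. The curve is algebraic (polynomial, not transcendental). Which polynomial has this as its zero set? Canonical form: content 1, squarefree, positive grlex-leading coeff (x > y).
2*x^2 + 3*x - 2*y

1. The degree is 2 — the shape is more complex than any degree-1 curve.
2. Observable constraints: one x-axis crossing is at x = 0; one y-axis crossing is at y = 0.
3. Assembling these constraints gives the stated polynomial.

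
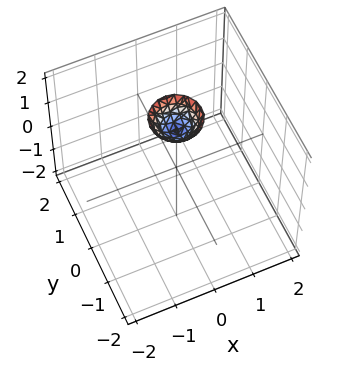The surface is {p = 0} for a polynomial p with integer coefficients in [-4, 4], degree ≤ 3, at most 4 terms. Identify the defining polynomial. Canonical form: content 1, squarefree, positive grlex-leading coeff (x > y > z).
3*x^2 + 3*y^2 - 2*z + 3

The degree is 2 — the shape is more complex than any degree-1 surface.
Symmetries: rotational symmetry about the z-axis ⇒ p depends on x, y only through x² + y².
From the visible intercepts: a circular section at z = 2 has radius between 0 and 1; the surface avoids every integer y-axis point in the box.
These observations pin down the coefficients.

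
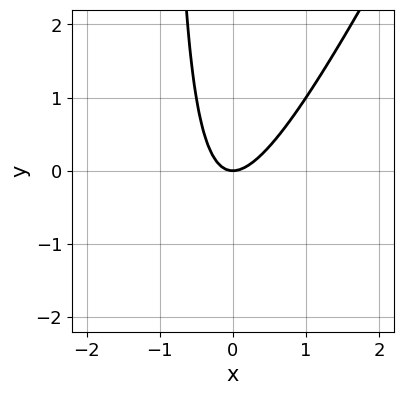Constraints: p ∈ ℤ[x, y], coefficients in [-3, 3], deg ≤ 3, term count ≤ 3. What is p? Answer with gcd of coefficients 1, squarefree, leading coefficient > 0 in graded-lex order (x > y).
(a) deg p = 2. No degree-1 curve has this shape.
(b) Against the integer gridlines: one y-axis crossing is at y = 0; it meets the x-axis at x = 0 (among the integer gridlines).
(c) Solving for integer coefficients yields p as stated.

2*x^2 - x*y - y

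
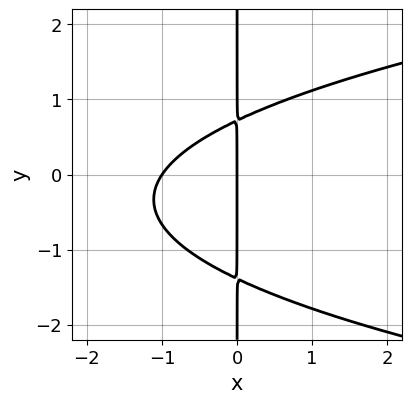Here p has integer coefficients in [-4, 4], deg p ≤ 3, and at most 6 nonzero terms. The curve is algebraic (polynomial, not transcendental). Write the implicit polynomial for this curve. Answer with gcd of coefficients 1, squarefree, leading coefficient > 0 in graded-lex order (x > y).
3*x*y^2 - 3*x^2 + 2*x*y - 3*x

First, deg p = 3.
Then, observable constraints: the x-axis gridline crossings are at x ∈ {-1, 0}; the visible y-axis segment lies entirely on the curve.
Finally, together with the visible shape, these determine p as stated.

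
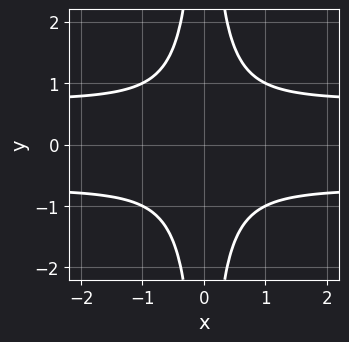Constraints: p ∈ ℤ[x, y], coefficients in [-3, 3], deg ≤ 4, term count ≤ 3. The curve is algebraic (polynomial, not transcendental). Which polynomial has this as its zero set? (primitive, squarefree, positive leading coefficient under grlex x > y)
2*x^2*y^2 - x^2 - 1

deg p = 4.
Symmetries: mirror symmetry x ↦ −x ⇒ only even powers of x; the y ↦ −y reflection is a symmetry, so y appears only in even powers.
Reading off the gridlines: no x-intercept at any integer in the box; the curve avoids every integer y-axis point in the box.
Together with the visible shape, these determine p as stated.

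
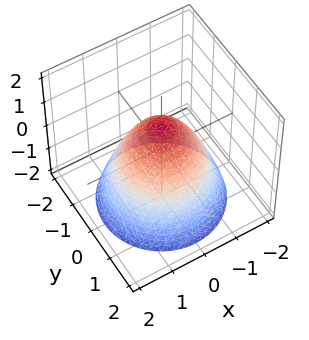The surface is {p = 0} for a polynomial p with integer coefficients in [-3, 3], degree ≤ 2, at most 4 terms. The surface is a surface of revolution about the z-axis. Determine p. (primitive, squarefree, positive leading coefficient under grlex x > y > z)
x^2 + y^2 + z - 1

(a) The degree is 2 — the shape is more complex than any degree-1 surface.
(b) By symmetry, every cross-section ⟂ z is a circle, so x, y appear only via x² + y².
(c) From the axis intercepts and sections: a circular section at z = -2 has radius between 1 and 2; the x-axis gridline crossings are at x ∈ {-1, 1}.
(d) Together with the visible shape, these determine p as stated. Check: (0, 1, 0) on the y-axis lies on the surface, and p(0, 1, 0) = 0. ✓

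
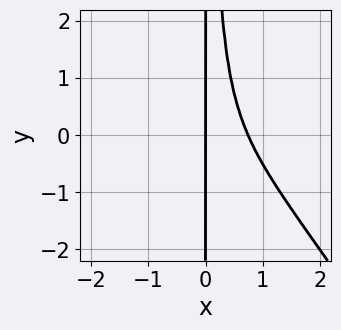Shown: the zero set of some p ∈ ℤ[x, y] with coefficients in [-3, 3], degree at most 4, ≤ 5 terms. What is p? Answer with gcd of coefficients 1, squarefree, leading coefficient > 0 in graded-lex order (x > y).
(a) Degree: no degree-3 curve has this shape, so deg p = 4.
(b) From the visible intercepts: it meets the x-axis at x = 0 (among the integer gridlines); every point of the y-axis in the box is on the curve.
(c) Together with the visible shape, these determine p as stated.

3*x^4 + 2*x^3*y + 2*x^2*y + x^2 - 2*x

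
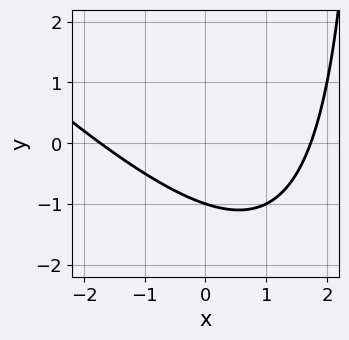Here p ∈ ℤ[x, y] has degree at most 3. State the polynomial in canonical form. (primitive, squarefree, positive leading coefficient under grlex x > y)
x^2 + x*y - 3*y - 3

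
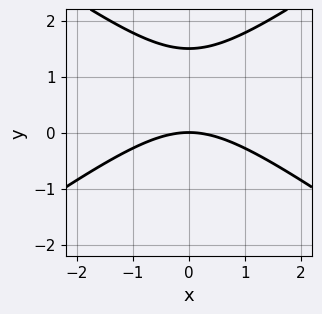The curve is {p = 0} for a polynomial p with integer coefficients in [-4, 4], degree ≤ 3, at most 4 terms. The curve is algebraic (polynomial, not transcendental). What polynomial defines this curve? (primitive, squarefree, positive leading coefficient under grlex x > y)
x^2 - 2*y^2 + 3*y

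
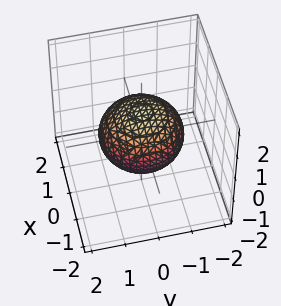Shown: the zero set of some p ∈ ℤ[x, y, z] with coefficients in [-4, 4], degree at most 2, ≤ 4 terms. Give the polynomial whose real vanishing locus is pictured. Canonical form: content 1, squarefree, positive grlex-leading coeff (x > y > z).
Degree: a closed, bounded, convex surface; a quadric, so deg p = 2.
Symmetries: rotational symmetry about the z-axis ⇒ p depends on x, y only through x² + y²; the z ↦ −z reflection is a symmetry, so z appears only in even powers.
Checking where it meets the axes: among the integer gridlines, it crosses the z-axis at z ∈ {-1, 1}; a circular section at z = 0 has radius between 1 and 2.
Assembling these constraints gives the stated polynomial.

2*x^2 + 2*y^2 + 3*z^2 - 3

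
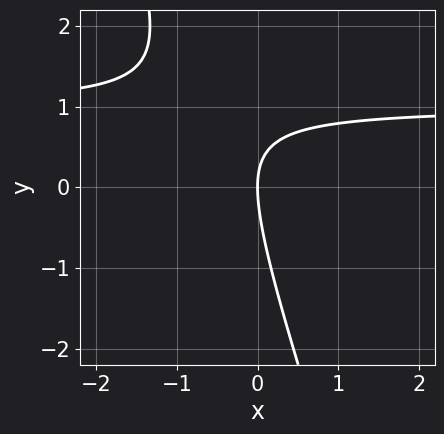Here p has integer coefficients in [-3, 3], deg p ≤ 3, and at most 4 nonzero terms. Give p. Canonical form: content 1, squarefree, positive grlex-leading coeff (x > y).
3*x*y + y^2 - 3*x

(a) The degree is 2 — a generic line meets the curve in up to 2 points.
(b) Reading off the gridlines: it crosses the x-axis at the gridline x = 0; one y-axis crossing is at y = 0.
(c) Solving for integer coefficients yields p as stated.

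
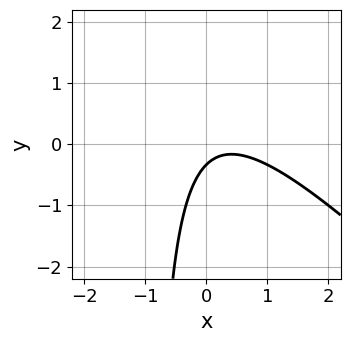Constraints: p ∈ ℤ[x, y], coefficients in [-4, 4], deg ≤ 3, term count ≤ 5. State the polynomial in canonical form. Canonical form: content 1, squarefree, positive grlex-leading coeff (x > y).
3*x^2 + 3*x*y - 2*x + 3*y + 1

deg p = 2.
From the visible intercepts: it misses every integer gridline on the x-axis.
Fitting integer coefficients to these (and the overall shape) gives p.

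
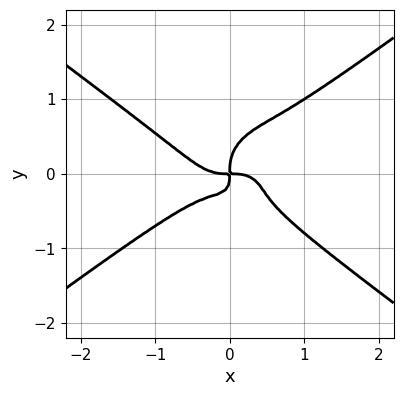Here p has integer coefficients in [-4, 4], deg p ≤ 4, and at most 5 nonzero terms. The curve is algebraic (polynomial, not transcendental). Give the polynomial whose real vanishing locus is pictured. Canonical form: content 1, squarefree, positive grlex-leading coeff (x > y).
2*x^4 - 2*x^2*y^2 - 3*y^4 + 2*x*y^2 + x*y

Degree: no degree-3 curve has this shape, so deg p = 4.
From the axis intercepts and sections: it crosses the x-axis at the gridline x = 0; one y-axis crossing is at y = 0.
Fitting integer coefficients to these (and the overall shape) gives p.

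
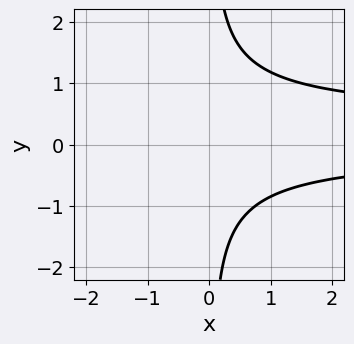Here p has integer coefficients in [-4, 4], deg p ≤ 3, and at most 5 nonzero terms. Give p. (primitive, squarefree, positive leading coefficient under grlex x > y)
1. Degree: the shape is more complex than any degree-2 curve, so deg p = 3.
2. Reading off the gridlines: the curve avoids every integer x-axis point in the box; no y-intercept at any integer in the box.
3. Matching integer coefficients to the picture gives p.

3*x*y^2 - x*y - 3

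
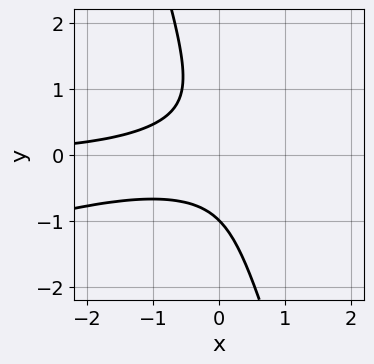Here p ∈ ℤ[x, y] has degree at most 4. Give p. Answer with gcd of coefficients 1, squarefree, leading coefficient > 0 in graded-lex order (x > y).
x^2*y - 3*x*y^2 - y^3 - 1

(a) The degree is 3 — a generic line meets the curve in up to 3 points.
(b) From the visible intercepts: the curve avoids every integer x-axis point in the box; it crosses the y-axis at the gridline y = -1.
(c) The integer polynomial consistent with all of this is the stated p.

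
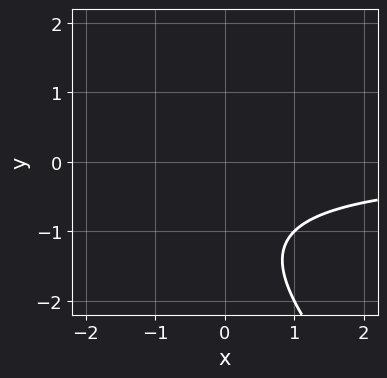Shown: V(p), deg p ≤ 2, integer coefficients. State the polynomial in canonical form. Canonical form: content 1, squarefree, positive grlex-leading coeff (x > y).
First, deg p = 2. No degree-1 curve has this shape.
Next, from the visible intercepts: it misses every integer gridline on the y-axis; the curve avoids every integer x-axis point in the box.
Finally, putting this together gives p.

x*y + y^2 + 2*y + 2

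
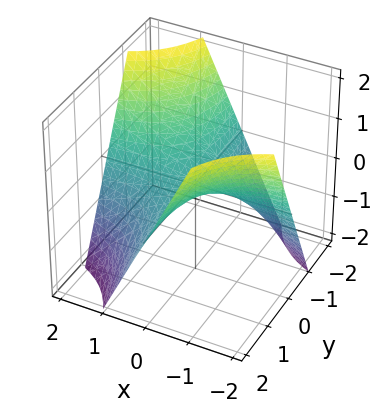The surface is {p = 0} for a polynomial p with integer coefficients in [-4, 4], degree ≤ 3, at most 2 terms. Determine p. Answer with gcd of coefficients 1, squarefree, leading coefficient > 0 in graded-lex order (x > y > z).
x*y + z

(a) Degree: a hyperbolic paraboloid; a quadric, so deg p = 2.
(b) Checking where it meets the axes: one z-axis crossing is at z = 0; every point of the x-axis in the box is on the surface; every point of the y-axis in the box is on the surface.
(c) Matching integer coefficients to the picture gives p.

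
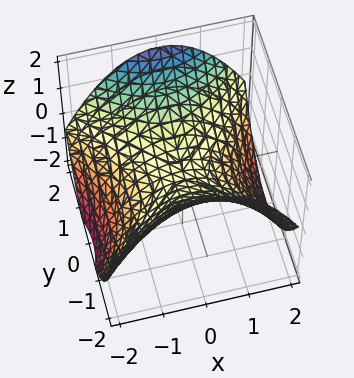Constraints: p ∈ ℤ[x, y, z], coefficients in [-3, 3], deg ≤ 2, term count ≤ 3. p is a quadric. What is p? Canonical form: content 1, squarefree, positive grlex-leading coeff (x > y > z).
1. Degree: a hyperbolic paraboloid; a quadric, so deg p = 2.
2. Symmetries: mirror symmetry y ↦ −y ⇒ only even powers of y; mirror symmetry x ↦ −x ⇒ only even powers of x.
3. Against the integer gridlines: it meets the z-axis at z = 0 (among the integer gridlines); it crosses the y-axis at the gridline y = 0.
4. Putting this together gives p.

x^2 - y^2 + 2*z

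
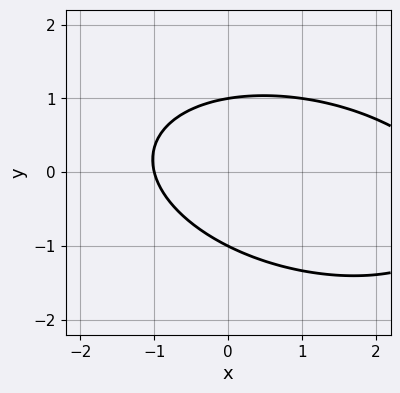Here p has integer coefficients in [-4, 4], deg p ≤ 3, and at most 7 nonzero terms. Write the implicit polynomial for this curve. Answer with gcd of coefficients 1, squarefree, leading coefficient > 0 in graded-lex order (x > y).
x^2 + x*y + 3*y^2 - 2*x - 3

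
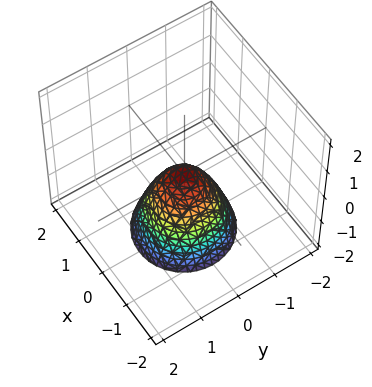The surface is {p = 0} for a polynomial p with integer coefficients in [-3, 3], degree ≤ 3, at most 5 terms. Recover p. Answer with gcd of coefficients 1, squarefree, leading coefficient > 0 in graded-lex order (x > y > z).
3*x^2 + 3*y^2 + 2*z

First, the degree is 2 — a paraboloid; a quadric.
Then, symmetries: rotational symmetry about the z-axis ⇒ p depends on x, y only through x² + y².
Then, observable constraints: one x-axis crossing is at x = 0; a circular section at z = -2 has radius between 1 and 2.
Finally, putting this together gives p.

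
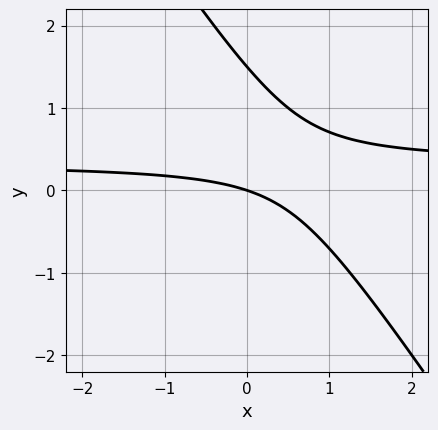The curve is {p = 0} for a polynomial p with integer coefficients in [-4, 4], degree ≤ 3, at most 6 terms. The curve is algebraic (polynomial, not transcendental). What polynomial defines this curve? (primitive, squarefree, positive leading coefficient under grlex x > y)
(a) Degree: no degree-1 curve has this shape, so deg p = 2.
(b) Observable constraints: it crosses the x-axis at the gridline x = 0; it meets the y-axis at y = 0 (among the integer gridlines).
(c) Solving for integer coefficients yields p as stated.

3*x*y + 2*y^2 - x - 3*y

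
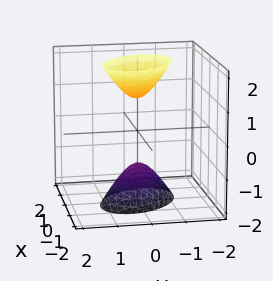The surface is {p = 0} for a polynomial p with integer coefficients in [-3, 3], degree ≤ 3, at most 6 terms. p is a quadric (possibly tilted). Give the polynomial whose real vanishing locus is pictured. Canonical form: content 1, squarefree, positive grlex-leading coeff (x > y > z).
(a) The picture has 2 separate pieces.
(b) Degree: no degree-1 surface has this shape, so deg p = 2.
(c) From the visible intercepts: it misses every integer gridline on the x-axis; the z-axis gridline crossings are at z ∈ {-1, 1}; the surface avoids every integer y-axis point in the box.
(d) Solving for integer coefficients yields p as stated.

3*x^2 + 2*x*y + 3*y^2 - z^2 + 1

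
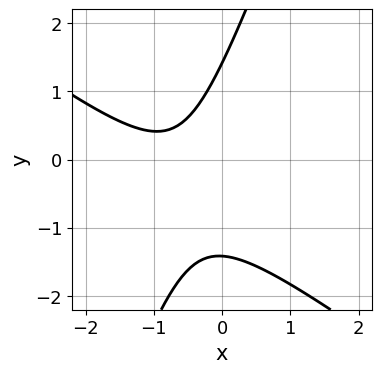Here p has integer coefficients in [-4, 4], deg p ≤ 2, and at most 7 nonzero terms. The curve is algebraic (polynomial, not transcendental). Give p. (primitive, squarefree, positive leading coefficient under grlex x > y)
2*x^2 + 2*x*y - y^2 + 3*x + 2

(a) The degree is 2 — the shape is more complex than any degree-1 curve.
(b) Observable constraints: it misses every integer gridline on the x-axis.
(c) The integer polynomial consistent with all of this is the stated p.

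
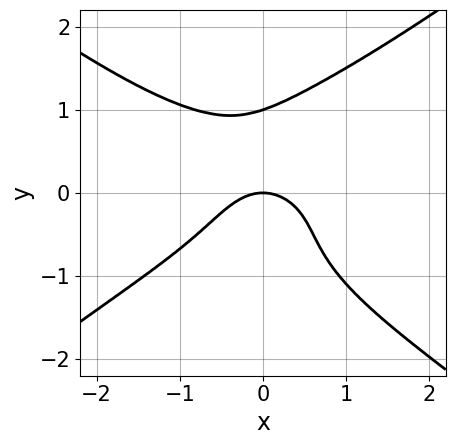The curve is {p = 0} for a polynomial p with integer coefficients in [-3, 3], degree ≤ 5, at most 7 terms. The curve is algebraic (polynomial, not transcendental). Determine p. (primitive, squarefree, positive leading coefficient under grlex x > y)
x^4 - 3*y^4 + 3*x*y^2 + 3*x^2 + 3*y

The degree is 4 — a generic line meets the curve in up to 4 points.
From the visible intercepts: one x-axis crossing is at x = 0; the y-axis gridline crossings are at y ∈ {0, 1}.
Together with the visible shape, these determine p as stated.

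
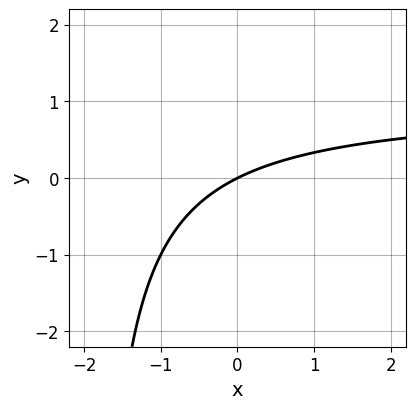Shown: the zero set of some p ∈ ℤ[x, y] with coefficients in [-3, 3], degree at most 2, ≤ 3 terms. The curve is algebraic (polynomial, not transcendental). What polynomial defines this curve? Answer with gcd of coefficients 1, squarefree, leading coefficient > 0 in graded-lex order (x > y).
x*y - x + 2*y

First, degree: no degree-1 curve has this shape, so deg p = 2.
Next, against the integer gridlines: it crosses the x-axis at the gridline x = 0; it crosses the y-axis at the gridline y = 0.
Finally, solving for integer coefficients yields p as stated.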